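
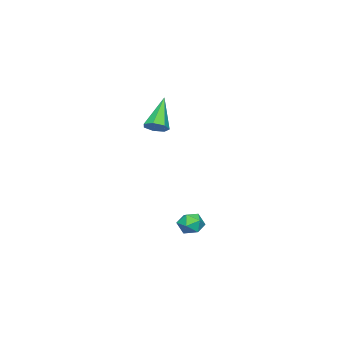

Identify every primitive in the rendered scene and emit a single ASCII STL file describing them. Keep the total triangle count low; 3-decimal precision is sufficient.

solid 
facet normal 0.637 0.149 -0.756
outer loop
vertex -0.046 -1.369 1.897
vertex -0.431 -0.98 1.649
vertex 0.01 -0.872 2.042
endloop
endfacet
facet normal 0.557 -0.290 0.778
outer loop
vertex -0.046 -1.369 1.897
vertex 0.01 -0.872 2.042
vertex -1.629 -1.26 3.071
endloop
endfacet
facet normal 0.637 0.149 -0.756
outer loop
vertex 0.01 -0.872 2.042
vertex -0.431 -0.98 1.649
vertex -0.266 -0.457 1.891
endloop
endfacet
facet normal 0.362 0.522 0.773
outer loop
vertex 0.01 -0.872 2.042
vertex -0.266 -0.457 1.891
vertex -1.629 -1.26 3.071
endloop
endfacet
facet normal 0.637 0.149 -0.756
outer loop
vertex -0.266 -0.457 1.891
vertex -0.431 -0.98 1.649
vertex -0.666 -0.436 1.558
endloop
endfacet
facet normal -0.238 0.909 0.343
outer loop
vertex -0.266 -0.457 1.891
vertex -0.666 -0.436 1.558
vertex -1.629 -1.26 3.071
endloop
endfacet
facet normal 0.637 0.148 -0.757
outer loop
vertex -0.666 -0.436 1.558
vertex -0.431 -0.98 1.649
vertex -0.889 -0.826 1.294
endloop
endfacet
facet normal -0.792 0.580 -0.188
outer loop
vertex -0.666 -0.436 1.558
vertex -0.889 -0.826 1.294
vertex -1.629 -1.26 3.071
endloop
endfacet
facet normal 0.637 0.149 -0.757
outer loop
vertex -0.889 -0.826 1.294
vertex -0.431 -0.98 1.649
vertex -0.767 -1.332 1.297
endloop
endfacet
facet normal -0.882 -0.215 -0.420
outer loop
vertex -0.889 -0.826 1.294
vertex -0.767 -1.332 1.297
vertex -1.629 -1.26 3.071
endloop
endfacet
facet normal 0.637 0.148 -0.756
outer loop
vertex -0.767 -1.332 1.297
vertex -0.431 -0.98 1.649
vertex -0.392 -1.573 1.566
endloop
endfacet
facet normal -0.439 -0.881 -0.177
outer loop
vertex -0.767 -1.332 1.297
vertex -0.392 -1.573 1.566
vertex -1.629 -1.26 3.071
endloop
endfacet
facet normal 0.637 0.148 -0.757
outer loop
vertex -0.392 -1.573 1.566
vertex -0.431 -0.98 1.649
vertex -0.046 -1.369 1.897
endloop
endfacet
facet normal 0.200 -0.914 0.354
outer loop
vertex -0.392 -1.573 1.566
vertex -0.046 -1.369 1.897
vertex -1.629 -1.26 3.071
endloop
endfacet
facet normal -0.661 -0.747 -0.074
outer loop
vertex -0.671 0.868 -3.745
vertex -0.19 0.467 -3.991
vertex -0.297 0.496 -3.327
endloop
endfacet
facet normal -0.829 -0.311 0.465
outer loop
vertex -0.671 0.868 -3.745
vertex -0.297 0.496 -3.327
vertex -0.447 1.133 -3.168
endloop
endfacet
facet normal -0.917 0.345 0.198
outer loop
vertex -0.671 0.868 -3.745
vertex -0.447 1.133 -3.168
vertex -0.432 1.497 -3.734
endloop
endfacet
facet normal -0.803 0.314 -0.506
outer loop
vertex -0.671 0.868 -3.745
vertex -0.432 1.497 -3.734
vertex -0.273 1.085 -4.242
endloop
endfacet
facet normal -0.645 -0.360 -0.674
outer loop
vertex -0.671 0.868 -3.745
vertex -0.273 1.085 -4.242
vertex -0.19 0.467 -3.991
endloop
endfacet
facet normal -0.275 -0.293 0.916
outer loop
vertex -0.447 1.133 -3.168
vertex -0.297 0.496 -3.327
vertex 0.173 0.895 -3.058
endloop
endfacet
facet normal -0.004 -0.999 0.043
outer loop
vertex -0.297 0.496 -3.327
vertex -0.19 0.467 -3.991
vertex 0.332 0.483 -3.566
endloop
endfacet
facet normal 0.021 -0.374 -0.927
outer loop
vertex -0.19 0.467 -3.991
vertex -0.273 1.085 -4.242
vertex 0.347 0.847 -4.132
endloop
endfacet
facet normal -0.234 0.718 -0.656
outer loop
vertex -0.273 1.085 -4.242
vertex -0.432 1.497 -3.734
vertex 0.197 1.484 -3.973
endloop
endfacet
facet normal -0.417 0.769 0.484
outer loop
vertex -0.432 1.497 -3.734
vertex -0.447 1.133 -3.168
vertex 0.09 1.513 -3.309
endloop
endfacet
facet normal 0.803 -0.314 0.506
outer loop
vertex 0.571 1.112 -3.555
vertex 0.173 0.895 -3.058
vertex 0.332 0.483 -3.566
endloop
endfacet
facet normal 0.917 -0.345 -0.198
outer loop
vertex 0.571 1.112 -3.555
vertex 0.332 0.483 -3.566
vertex 0.347 0.847 -4.132
endloop
endfacet
facet normal 0.829 0.311 -0.465
outer loop
vertex 0.571 1.112 -3.555
vertex 0.347 0.847 -4.132
vertex 0.197 1.484 -3.973
endloop
endfacet
facet normal 0.661 0.747 0.074
outer loop
vertex 0.571 1.112 -3.555
vertex 0.197 1.484 -3.973
vertex 0.09 1.513 -3.309
endloop
endfacet
facet normal 0.645 0.360 0.674
outer loop
vertex 0.571 1.112 -3.555
vertex 0.09 1.513 -3.309
vertex 0.173 0.895 -3.058
endloop
endfacet
facet normal 0.234 -0.718 0.656
outer loop
vertex 0.332 0.483 -3.566
vertex 0.173 0.895 -3.058
vertex -0.297 0.496 -3.327
endloop
endfacet
facet normal 0.417 -0.769 -0.484
outer loop
vertex 0.347 0.847 -4.132
vertex 0.332 0.483 -3.566
vertex -0.19 0.467 -3.991
endloop
endfacet
facet normal 0.275 0.293 -0.916
outer loop
vertex 0.197 1.484 -3.973
vertex 0.347 0.847 -4.132
vertex -0.273 1.085 -4.242
endloop
endfacet
facet normal 0.004 0.999 -0.043
outer loop
vertex 0.09 1.513 -3.309
vertex 0.197 1.484 -3.973
vertex -0.432 1.497 -3.734
endloop
endfacet
facet normal -0.021 0.374 0.927
outer loop
vertex 0.173 0.895 -3.058
vertex 0.09 1.513 -3.309
vertex -0.447 1.133 -3.168
endloop
endfacet

endsolid


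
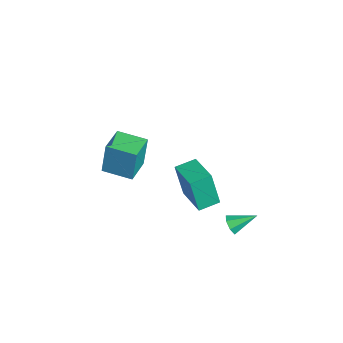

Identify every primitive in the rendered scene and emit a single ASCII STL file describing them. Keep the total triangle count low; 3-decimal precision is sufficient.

solid 
facet normal -0.147 -0.875 -0.462
outer loop
vertex 3.803 2.809 -4.085
vertex 3.214 2.764 -3.813
vertex 3.379 3.036 -4.38
endloop
endfacet
facet normal 0.654 0.559 -0.510
outer loop
vertex 3.803 2.809 -4.085
vertex 3.379 3.036 -4.38
vertex 3.446 4.136 -3.087
endloop
endfacet
facet normal -0.148 -0.874 -0.462
outer loop
vertex 3.379 3.036 -4.38
vertex 3.214 2.764 -3.813
vertex 2.831 3.059 -4.248
endloop
endfacet
facet normal -0.122 0.759 -0.639
outer loop
vertex 3.379 3.036 -4.38
vertex 2.831 3.059 -4.248
vertex 3.446 4.136 -3.087
endloop
endfacet
facet normal -0.147 -0.874 -0.463
outer loop
vertex 2.831 3.059 -4.248
vertex 3.214 2.764 -3.813
vertex 2.572 2.859 -3.788
endloop
endfacet
facet normal -0.769 0.617 -0.165
outer loop
vertex 2.831 3.059 -4.248
vertex 2.572 2.859 -3.788
vertex 3.446 4.136 -3.087
endloop
endfacet
facet normal -0.147 -0.874 -0.463
outer loop
vertex 2.572 2.859 -3.788
vertex 3.214 2.764 -3.813
vertex 2.796 2.588 -3.348
endloop
endfacet
facet normal -0.797 0.241 0.554
outer loop
vertex 2.572 2.859 -3.788
vertex 2.796 2.588 -3.348
vertex 3.446 4.136 -3.087
endloop
endfacet
facet normal -0.148 -0.874 -0.464
outer loop
vertex 2.796 2.588 -3.348
vertex 3.214 2.764 -3.813
vertex 3.335 2.449 -3.258
endloop
endfacet
facet normal -0.186 -0.087 0.979
outer loop
vertex 2.796 2.588 -3.348
vertex 3.335 2.449 -3.258
vertex 3.446 4.136 -3.087
endloop
endfacet
facet normal -0.148 -0.874 -0.464
outer loop
vertex 3.335 2.449 -3.258
vertex 3.214 2.764 -3.813
vertex 3.783 2.547 -3.586
endloop
endfacet
facet normal 0.603 -0.120 0.788
outer loop
vertex 3.335 2.449 -3.258
vertex 3.783 2.547 -3.586
vertex 3.446 4.136 -3.087
endloop
endfacet
facet normal -0.148 -0.873 -0.464
outer loop
vertex 3.783 2.547 -3.586
vertex 3.214 2.764 -3.813
vertex 3.803 2.809 -4.085
endloop
endfacet
facet normal 0.978 0.167 0.127
outer loop
vertex 3.783 2.547 -3.586
vertex 3.803 2.809 -4.085
vertex 3.446 4.136 -3.087
endloop
endfacet
facet normal -0.560 -0.823 0.099
outer loop
vertex -3.428 -2.61 -1.843
vertex -4.886 -1.634 -1.983
vertex -3.405 -2.879 -3.955
endloop
endfacet
facet normal 0.828 -0.555 0.080
outer loop
vertex -2.374 -1.366 -4.137
vertex -3.428 -2.61 -1.843
vertex -3.405 -2.879 -3.955
endloop
endfacet
facet normal -0.560 -0.823 0.099
outer loop
vertex -3.405 -2.879 -3.955
vertex -4.886 -1.634 -1.983
vertex -4.863 -1.903 -4.095
endloop
endfacet
facet normal 0.011 -0.127 -0.992
outer loop
vertex -4.863 -1.903 -4.095
vertex -2.374 -1.366 -4.137
vertex -3.405 -2.879 -3.955
endloop
endfacet
facet normal -0.011 0.127 0.992
outer loop
vertex -3.428 -2.61 -1.843
vertex -3.855 -0.121 -2.165
vertex -4.886 -1.634 -1.983
endloop
endfacet
facet normal 0.828 -0.555 0.080
outer loop
vertex -2.397 -1.097 -2.025
vertex -3.428 -2.61 -1.843
vertex -2.374 -1.366 -4.137
endloop
endfacet
facet normal -0.011 0.127 0.992
outer loop
vertex -2.397 -1.097 -2.025
vertex -3.855 -0.121 -2.165
vertex -3.428 -2.61 -1.843
endloop
endfacet
facet normal -0.828 0.555 -0.080
outer loop
vertex -4.886 -1.634 -1.983
vertex -3.855 -0.121 -2.165
vertex -4.863 -1.903 -4.095
endloop
endfacet
facet normal 0.011 -0.127 -0.992
outer loop
vertex -3.832 -0.39 -4.277
vertex -2.374 -1.366 -4.137
vertex -4.863 -1.903 -4.095
endloop
endfacet
facet normal -0.828 0.555 -0.080
outer loop
vertex -4.863 -1.903 -4.095
vertex -3.855 -0.121 -2.165
vertex -3.832 -0.39 -4.277
endloop
endfacet
facet normal 0.560 0.823 -0.099
outer loop
vertex -3.832 -0.39 -4.277
vertex -2.397 -1.097 -2.025
vertex -2.374 -1.366 -4.137
endloop
endfacet
facet normal 0.560 0.823 -0.099
outer loop
vertex -3.855 -0.121 -2.165
vertex -2.397 -1.097 -2.025
vertex -3.832 -0.39 -4.277
endloop
endfacet
facet normal -0.973 -0.165 -0.161
outer loop
vertex 1.955 -0.02 0.744
vertex 1.718 1.181 0.943
vertex 2.236 0.385 -1.369
endloop
endfacet
facet normal 0.191 -0.968 -0.160
outer loop
vertex 4.202 0.719 -1.043
vertex 1.955 -0.02 0.744
vertex 2.236 0.385 -1.369
endloop
endfacet
facet normal -0.973 -0.164 -0.161
outer loop
vertex 2.236 0.385 -1.369
vertex 1.718 1.181 0.943
vertex 2.0 1.586 -1.17
endloop
endfacet
facet normal 0.130 0.187 -0.974
outer loop
vertex 2.0 1.586 -1.17
vertex 4.202 0.719 -1.043
vertex 2.236 0.385 -1.369
endloop
endfacet
facet normal -0.130 -0.187 0.974
outer loop
vertex 1.955 -0.02 0.744
vertex 3.684 1.515 1.269
vertex 1.718 1.181 0.943
endloop
endfacet
facet normal 0.191 -0.968 -0.160
outer loop
vertex 3.92 0.314 1.07
vertex 1.955 -0.02 0.744
vertex 4.202 0.719 -1.043
endloop
endfacet
facet normal -0.130 -0.187 0.974
outer loop
vertex 3.92 0.314 1.07
vertex 3.684 1.515 1.269
vertex 1.955 -0.02 0.744
endloop
endfacet
facet normal -0.191 0.968 0.160
outer loop
vertex 1.718 1.181 0.943
vertex 3.684 1.515 1.269
vertex 2.0 1.586 -1.17
endloop
endfacet
facet normal 0.130 0.187 -0.974
outer loop
vertex 3.965 1.92 -0.844
vertex 4.202 0.719 -1.043
vertex 2.0 1.586 -1.17
endloop
endfacet
facet normal -0.191 0.968 0.160
outer loop
vertex 2.0 1.586 -1.17
vertex 3.684 1.515 1.269
vertex 3.965 1.92 -0.844
endloop
endfacet
facet normal 0.973 0.165 0.162
outer loop
vertex 3.965 1.92 -0.844
vertex 3.92 0.314 1.07
vertex 4.202 0.719 -1.043
endloop
endfacet
facet normal 0.973 0.165 0.161
outer loop
vertex 3.684 1.515 1.269
vertex 3.92 0.314 1.07
vertex 3.965 1.92 -0.844
endloop
endfacet

endsolid


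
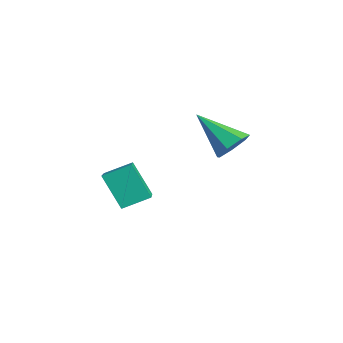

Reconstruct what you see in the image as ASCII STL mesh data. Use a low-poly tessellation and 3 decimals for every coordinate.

solid 
facet normal 0.626 0.466 -0.625
outer loop
vertex 2.235 3.423 3.085
vertex 1.713 3.324 2.488
vertex 1.772 3.934 3.002
endloop
endfacet
facet normal 0.167 0.304 0.938
outer loop
vertex 2.235 3.423 3.085
vertex 1.772 3.934 3.002
vertex 0.467 2.396 3.732
endloop
endfacet
facet normal 0.625 0.467 -0.625
outer loop
vertex 1.772 3.934 3.002
vertex 1.713 3.324 2.488
vertex 1.264 3.985 2.532
endloop
endfacet
facet normal -0.467 0.670 0.577
outer loop
vertex 1.772 3.934 3.002
vertex 1.264 3.985 2.532
vertex 0.467 2.396 3.732
endloop
endfacet
facet normal 0.626 0.467 -0.625
outer loop
vertex 1.264 3.985 2.532
vertex 1.713 3.324 2.488
vertex 1.094 3.538 2.028
endloop
endfacet
facet normal -0.909 0.412 -0.059
outer loop
vertex 1.264 3.985 2.532
vertex 1.094 3.538 2.028
vertex 0.467 2.396 3.732
endloop
endfacet
facet normal 0.626 0.465 -0.626
outer loop
vertex 1.094 3.538 2.028
vertex 1.713 3.324 2.488
vertex 1.389 2.93 1.871
endloop
endfacet
facet normal -0.828 -0.275 -0.489
outer loop
vertex 1.094 3.538 2.028
vertex 1.389 2.93 1.871
vertex 0.467 2.396 3.732
endloop
endfacet
facet normal 0.625 0.466 -0.626
outer loop
vertex 1.389 2.93 1.871
vertex 1.713 3.324 2.488
vertex 1.928 2.619 2.178
endloop
endfacet
facet normal -0.282 -0.876 -0.391
outer loop
vertex 1.389 2.93 1.871
vertex 1.928 2.619 2.178
vertex 0.467 2.396 3.732
endloop
endfacet
facet normal 0.626 0.466 -0.626
outer loop
vertex 1.928 2.619 2.178
vertex 1.713 3.324 2.488
vertex 2.305 2.838 2.718
endloop
endfacet
facet normal 0.314 -0.936 0.161
outer loop
vertex 1.928 2.619 2.178
vertex 2.305 2.838 2.718
vertex 0.467 2.396 3.732
endloop
endfacet
facet normal 0.626 0.467 -0.625
outer loop
vertex 2.305 2.838 2.718
vertex 1.713 3.324 2.488
vertex 2.235 3.423 3.085
endloop
endfacet
facet normal 0.514 -0.411 0.753
outer loop
vertex 2.305 2.838 2.718
vertex 2.235 3.423 3.085
vertex 0.467 2.396 3.732
endloop
endfacet
facet normal -0.483 -0.280 0.829
outer loop
vertex 2.719 -0.9 2.765
vertex 1.044 -0.248 2.009
vertex 2.528 -1.917 2.31
endloop
endfacet
facet normal 0.859 -0.335 0.387
outer loop
vertex 3.296 -1.472 0.991
vertex 2.719 -0.9 2.765
vertex 2.528 -1.917 2.31
endloop
endfacet
facet normal -0.483 -0.280 0.829
outer loop
vertex 2.528 -1.917 2.31
vertex 1.044 -0.248 2.009
vertex 0.853 -1.265 1.554
endloop
endfacet
facet normal -0.169 -0.900 -0.402
outer loop
vertex 0.853 -1.265 1.554
vertex 3.296 -1.472 0.991
vertex 2.528 -1.917 2.31
endloop
endfacet
facet normal 0.169 0.900 0.402
outer loop
vertex 2.719 -0.9 2.765
vertex 1.812 0.197 0.69
vertex 1.044 -0.248 2.009
endloop
endfacet
facet normal 0.859 -0.335 0.387
outer loop
vertex 3.487 -0.455 1.446
vertex 2.719 -0.9 2.765
vertex 3.296 -1.472 0.991
endloop
endfacet
facet normal 0.169 0.900 0.402
outer loop
vertex 3.487 -0.455 1.446
vertex 1.812 0.197 0.69
vertex 2.719 -0.9 2.765
endloop
endfacet
facet normal -0.859 0.335 -0.387
outer loop
vertex 1.044 -0.248 2.009
vertex 1.812 0.197 0.69
vertex 0.853 -1.265 1.554
endloop
endfacet
facet normal -0.169 -0.900 -0.402
outer loop
vertex 1.621 -0.82 0.235
vertex 3.296 -1.472 0.991
vertex 0.853 -1.265 1.554
endloop
endfacet
facet normal -0.859 0.335 -0.387
outer loop
vertex 0.853 -1.265 1.554
vertex 1.812 0.197 0.69
vertex 1.621 -0.82 0.235
endloop
endfacet
facet normal 0.483 0.280 -0.829
outer loop
vertex 1.621 -0.82 0.235
vertex 3.487 -0.455 1.446
vertex 3.296 -1.472 0.991
endloop
endfacet
facet normal 0.483 0.280 -0.829
outer loop
vertex 1.812 0.197 0.69
vertex 3.487 -0.455 1.446
vertex 1.621 -0.82 0.235
endloop
endfacet

endsolid


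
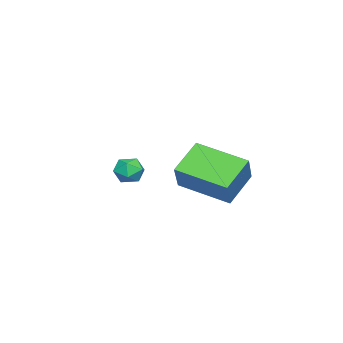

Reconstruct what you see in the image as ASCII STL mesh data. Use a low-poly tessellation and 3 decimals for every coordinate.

solid 
facet normal -0.639 -0.144 -0.755
outer loop
vertex 0.964 0.628 1.783
vertex 1.164 2.742 1.21
vertex 2.216 0.242 0.797
endloop
endfacet
facet normal -0.091 -0.961 0.260
outer loop
vertex 3.176 0.458 1.93
vertex 0.964 0.628 1.783
vertex 2.216 0.242 0.797
endloop
endfacet
facet normal -0.639 -0.144 -0.756
outer loop
vertex 2.216 0.242 0.797
vertex 1.164 2.742 1.21
vertex 2.417 2.356 0.224
endloop
endfacet
facet normal 0.763 -0.236 -0.602
outer loop
vertex 2.417 2.356 0.224
vertex 3.176 0.458 1.93
vertex 2.216 0.242 0.797
endloop
endfacet
facet normal -0.763 0.235 0.602
outer loop
vertex 0.964 0.628 1.783
vertex 2.124 2.958 2.343
vertex 1.164 2.742 1.21
endloop
endfacet
facet normal -0.091 -0.961 0.260
outer loop
vertex 1.923 0.844 2.916
vertex 0.964 0.628 1.783
vertex 3.176 0.458 1.93
endloop
endfacet
facet normal -0.763 0.236 0.601
outer loop
vertex 1.923 0.844 2.916
vertex 2.124 2.958 2.343
vertex 0.964 0.628 1.783
endloop
endfacet
facet normal 0.091 0.961 -0.260
outer loop
vertex 1.164 2.742 1.21
vertex 2.124 2.958 2.343
vertex 2.417 2.356 0.224
endloop
endfacet
facet normal 0.764 -0.235 -0.601
outer loop
vertex 3.376 2.572 1.357
vertex 3.176 0.458 1.93
vertex 2.417 2.356 0.224
endloop
endfacet
facet normal 0.091 0.961 -0.260
outer loop
vertex 2.417 2.356 0.224
vertex 2.124 2.958 2.343
vertex 3.376 2.572 1.357
endloop
endfacet
facet normal 0.639 0.144 0.756
outer loop
vertex 3.376 2.572 1.357
vertex 1.923 0.844 2.916
vertex 3.176 0.458 1.93
endloop
endfacet
facet normal 0.639 0.144 0.755
outer loop
vertex 2.124 2.958 2.343
vertex 1.923 0.844 2.916
vertex 3.376 2.572 1.357
endloop
endfacet
facet normal -0.163 0.958 -0.237
outer loop
vertex -0.044 -2.243 -0.113
vertex -0.606 -2.234 0.311
vertex 0.028 -2.063 0.565
endloop
endfacet
facet normal 0.532 0.803 -0.270
outer loop
vertex -0.044 -2.243 -0.113
vertex 0.028 -2.063 0.565
vertex 0.505 -2.482 0.258
endloop
endfacet
facet normal 0.617 0.271 -0.739
outer loop
vertex -0.044 -2.243 -0.113
vertex 0.505 -2.482 0.258
vertex 0.165 -2.912 -0.184
endloop
endfacet
facet normal -0.025 0.098 -0.995
outer loop
vertex -0.044 -2.243 -0.113
vertex 0.165 -2.912 -0.184
vertex -0.522 -2.759 -0.152
endloop
endfacet
facet normal -0.508 0.522 -0.685
outer loop
vertex -0.044 -2.243 -0.113
vertex -0.522 -2.759 -0.152
vertex -0.606 -2.234 0.311
endloop
endfacet
facet normal 0.736 0.566 0.371
outer loop
vertex 0.505 -2.482 0.258
vertex 0.028 -2.063 0.565
vertex 0.282 -2.621 0.912
endloop
endfacet
facet normal -0.391 0.816 0.426
outer loop
vertex 0.028 -2.063 0.565
vertex -0.606 -2.234 0.311
vertex -0.405 -2.468 0.944
endloop
endfacet
facet normal -0.948 0.112 -0.299
outer loop
vertex -0.606 -2.234 0.311
vertex -0.522 -2.759 -0.152
vertex -0.745 -2.898 0.502
endloop
endfacet
facet normal -0.165 -0.574 -0.802
outer loop
vertex -0.522 -2.759 -0.152
vertex 0.165 -2.912 -0.184
vertex -0.268 -3.317 0.195
endloop
endfacet
facet normal 0.874 -0.294 -0.386
outer loop
vertex 0.165 -2.912 -0.184
vertex 0.505 -2.482 0.258
vertex 0.366 -3.146 0.449
endloop
endfacet
facet normal 0.025 -0.098 0.995
outer loop
vertex -0.196 -3.137 0.873
vertex 0.282 -2.621 0.912
vertex -0.405 -2.468 0.944
endloop
endfacet
facet normal -0.617 -0.271 0.739
outer loop
vertex -0.196 -3.137 0.873
vertex -0.405 -2.468 0.944
vertex -0.745 -2.898 0.502
endloop
endfacet
facet normal -0.532 -0.803 0.270
outer loop
vertex -0.196 -3.137 0.873
vertex -0.745 -2.898 0.502
vertex -0.268 -3.317 0.195
endloop
endfacet
facet normal 0.163 -0.958 0.237
outer loop
vertex -0.196 -3.137 0.873
vertex -0.268 -3.317 0.195
vertex 0.366 -3.146 0.449
endloop
endfacet
facet normal 0.508 -0.522 0.685
outer loop
vertex -0.196 -3.137 0.873
vertex 0.366 -3.146 0.449
vertex 0.282 -2.621 0.912
endloop
endfacet
facet normal 0.165 0.574 0.802
outer loop
vertex -0.405 -2.468 0.944
vertex 0.282 -2.621 0.912
vertex 0.028 -2.063 0.565
endloop
endfacet
facet normal -0.874 0.294 0.386
outer loop
vertex -0.745 -2.898 0.502
vertex -0.405 -2.468 0.944
vertex -0.606 -2.234 0.311
endloop
endfacet
facet normal -0.736 -0.566 -0.371
outer loop
vertex -0.268 -3.317 0.195
vertex -0.745 -2.898 0.502
vertex -0.522 -2.759 -0.152
endloop
endfacet
facet normal 0.391 -0.816 -0.426
outer loop
vertex 0.366 -3.146 0.449
vertex -0.268 -3.317 0.195
vertex 0.165 -2.912 -0.184
endloop
endfacet
facet normal 0.948 -0.112 0.299
outer loop
vertex 0.282 -2.621 0.912
vertex 0.366 -3.146 0.449
vertex 0.505 -2.482 0.258
endloop
endfacet

endsolid


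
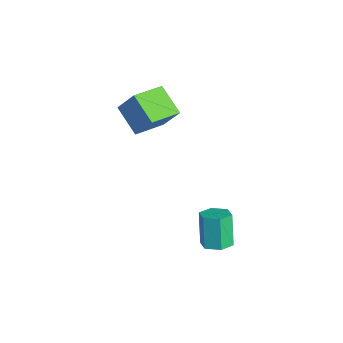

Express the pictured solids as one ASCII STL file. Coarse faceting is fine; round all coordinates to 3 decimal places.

solid 
facet normal -0.828 -0.205 0.522
outer loop
vertex -3.01 -1.935 3.206
vertex -3.747 -0.073 2.768
vertex -3.784 -2.591 1.72
endloop
endfacet
facet normal 0.360 -0.908 0.214
outer loop
vertex -2.153 -2.187 0.692
vertex -3.01 -1.935 3.206
vertex -3.784 -2.591 1.72
endloop
endfacet
facet normal -0.828 -0.205 0.522
outer loop
vertex -3.784 -2.591 1.72
vertex -3.747 -0.073 2.768
vertex -4.521 -0.729 1.282
endloop
endfacet
facet normal -0.430 -0.365 -0.826
outer loop
vertex -4.521 -0.729 1.282
vertex -2.153 -2.187 0.692
vertex -3.784 -2.591 1.72
endloop
endfacet
facet normal 0.430 0.365 0.826
outer loop
vertex -3.01 -1.935 3.206
vertex -2.116 0.331 1.74
vertex -3.747 -0.073 2.768
endloop
endfacet
facet normal 0.360 -0.908 0.214
outer loop
vertex -1.379 -1.531 2.178
vertex -3.01 -1.935 3.206
vertex -2.153 -2.187 0.692
endloop
endfacet
facet normal 0.430 0.365 0.826
outer loop
vertex -1.379 -1.531 2.178
vertex -2.116 0.331 1.74
vertex -3.01 -1.935 3.206
endloop
endfacet
facet normal -0.360 0.908 -0.214
outer loop
vertex -3.747 -0.073 2.768
vertex -2.116 0.331 1.74
vertex -4.521 -0.729 1.282
endloop
endfacet
facet normal -0.430 -0.365 -0.826
outer loop
vertex -2.89 -0.325 0.254
vertex -2.153 -2.187 0.692
vertex -4.521 -0.729 1.282
endloop
endfacet
facet normal -0.360 0.908 -0.214
outer loop
vertex -4.521 -0.729 1.282
vertex -2.116 0.331 1.74
vertex -2.89 -0.325 0.254
endloop
endfacet
facet normal 0.828 0.205 -0.522
outer loop
vertex -2.89 -0.325 0.254
vertex -1.379 -1.531 2.178
vertex -2.153 -2.187 0.692
endloop
endfacet
facet normal 0.828 0.205 -0.522
outer loop
vertex -2.116 0.331 1.74
vertex -1.379 -1.531 2.178
vertex -2.89 -0.325 0.254
endloop
endfacet
facet normal 0.376 -0.103 -0.921
outer loop
vertex 4.323 0.148 -4.119
vertex 3.497 0.236 -4.466
vertex 4.011 0.964 -4.338
endloop
endfacet
facet normal 0.860 0.410 0.304
outer loop
vertex 4.323 0.148 -4.119
vertex 4.011 0.964 -4.338
vertex 3.569 0.356 -2.268
endloop
endfacet
facet normal 0.860 0.410 0.304
outer loop
vertex 3.569 0.356 -2.268
vertex 4.011 0.964 -4.338
vertex 3.257 1.171 -2.486
endloop
endfacet
facet normal -0.375 0.103 0.921
outer loop
vertex 3.569 0.356 -2.268
vertex 3.257 1.171 -2.486
vertex 2.743 0.444 -2.614
endloop
endfacet
facet normal 0.375 -0.103 -0.921
outer loop
vertex 4.011 0.964 -4.338
vertex 3.497 0.236 -4.466
vertex 3.185 1.052 -4.684
endloop
endfacet
facet normal 0.130 0.990 -0.058
outer loop
vertex 4.011 0.964 -4.338
vertex 3.185 1.052 -4.684
vertex 3.257 1.171 -2.486
endloop
endfacet
facet normal 0.130 0.990 -0.058
outer loop
vertex 3.257 1.171 -2.486
vertex 3.185 1.052 -4.684
vertex 2.431 1.259 -2.833
endloop
endfacet
facet normal -0.376 0.104 0.921
outer loop
vertex 3.257 1.171 -2.486
vertex 2.431 1.259 -2.833
vertex 2.743 0.444 -2.614
endloop
endfacet
facet normal 0.375 -0.103 -0.921
outer loop
vertex 3.185 1.052 -4.684
vertex 3.497 0.236 -4.466
vertex 2.671 0.324 -4.812
endloop
endfacet
facet normal -0.730 0.579 -0.362
outer loop
vertex 3.185 1.052 -4.684
vertex 2.671 0.324 -4.812
vertex 2.431 1.259 -2.833
endloop
endfacet
facet normal -0.730 0.580 -0.362
outer loop
vertex 2.431 1.259 -2.833
vertex 2.671 0.324 -4.812
vertex 1.917 0.532 -2.961
endloop
endfacet
facet normal -0.376 0.104 0.921
outer loop
vertex 2.431 1.259 -2.833
vertex 1.917 0.532 -2.961
vertex 2.743 0.444 -2.614
endloop
endfacet
facet normal 0.375 -0.103 -0.921
outer loop
vertex 2.671 0.324 -4.812
vertex 3.497 0.236 -4.466
vertex 2.983 -0.491 -4.594
endloop
endfacet
facet normal -0.860 -0.410 -0.304
outer loop
vertex 2.671 0.324 -4.812
vertex 2.983 -0.491 -4.594
vertex 1.917 0.532 -2.961
endloop
endfacet
facet normal -0.860 -0.410 -0.304
outer loop
vertex 1.917 0.532 -2.961
vertex 2.983 -0.491 -4.594
vertex 2.229 -0.284 -2.742
endloop
endfacet
facet normal -0.376 0.103 0.921
outer loop
vertex 1.917 0.532 -2.961
vertex 2.229 -0.284 -2.742
vertex 2.743 0.444 -2.614
endloop
endfacet
facet normal 0.376 -0.104 -0.921
outer loop
vertex 2.983 -0.491 -4.594
vertex 3.497 0.236 -4.466
vertex 3.809 -0.579 -4.247
endloop
endfacet
facet normal -0.130 -0.990 0.058
outer loop
vertex 2.983 -0.491 -4.594
vertex 3.809 -0.579 -4.247
vertex 2.229 -0.284 -2.742
endloop
endfacet
facet normal -0.130 -0.990 0.058
outer loop
vertex 2.229 -0.284 -2.742
vertex 3.809 -0.579 -4.247
vertex 3.055 -0.372 -2.396
endloop
endfacet
facet normal -0.375 0.103 0.921
outer loop
vertex 2.229 -0.284 -2.742
vertex 3.055 -0.372 -2.396
vertex 2.743 0.444 -2.614
endloop
endfacet
facet normal 0.376 -0.104 -0.921
outer loop
vertex 3.809 -0.579 -4.247
vertex 3.497 0.236 -4.466
vertex 4.323 0.148 -4.119
endloop
endfacet
facet normal 0.730 -0.580 0.362
outer loop
vertex 3.809 -0.579 -4.247
vertex 4.323 0.148 -4.119
vertex 3.055 -0.372 -2.396
endloop
endfacet
facet normal 0.730 -0.579 0.363
outer loop
vertex 3.055 -0.372 -2.396
vertex 4.323 0.148 -4.119
vertex 3.569 0.356 -2.268
endloop
endfacet
facet normal -0.375 0.103 0.921
outer loop
vertex 3.055 -0.372 -2.396
vertex 3.569 0.356 -2.268
vertex 2.743 0.444 -2.614
endloop
endfacet

endsolid


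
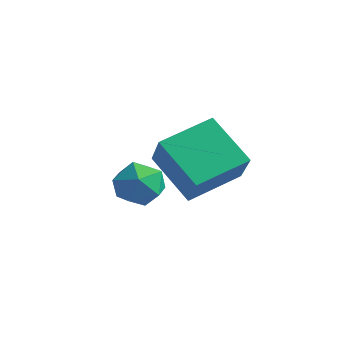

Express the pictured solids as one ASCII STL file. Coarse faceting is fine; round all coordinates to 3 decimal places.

solid 
facet normal 0.364 -0.032 0.931
outer loop
vertex -1.371 2.002 -2.983
vertex -2.221 1.511 -2.668
vertex -1.409 0.972 -3.004
endloop
endfacet
facet normal 0.891 -0.042 0.451
outer loop
vertex -1.371 2.002 -2.983
vertex -1.409 0.972 -3.004
vertex -0.987 1.488 -3.789
endloop
endfacet
facet normal 0.836 0.546 0.050
outer loop
vertex -1.371 2.002 -2.983
vertex -0.987 1.488 -3.789
vertex -1.538 2.346 -3.94
endloop
endfacet
facet normal 0.274 0.919 0.283
outer loop
vertex -1.371 2.002 -2.983
vertex -1.538 2.346 -3.94
vertex -2.3 2.36 -3.247
endloop
endfacet
facet normal -0.018 0.562 0.827
outer loop
vertex -1.371 2.002 -2.983
vertex -2.3 2.36 -3.247
vertex -2.221 1.511 -2.668
endloop
endfacet
facet normal 0.793 -0.608 0.027
outer loop
vertex -0.987 1.488 -3.789
vertex -1.409 0.972 -3.004
vertex -1.6 0.68 -3.973
endloop
endfacet
facet normal -0.060 -0.592 0.804
outer loop
vertex -1.409 0.972 -3.004
vertex -2.221 1.511 -2.668
vertex -2.362 0.694 -3.28
endloop
endfacet
facet normal -0.678 0.370 0.635
outer loop
vertex -2.221 1.511 -2.668
vertex -2.3 2.36 -3.247
vertex -2.913 1.552 -3.431
endloop
endfacet
facet normal -0.205 0.948 -0.245
outer loop
vertex -2.3 2.36 -3.247
vertex -1.538 2.346 -3.94
vertex -2.491 2.068 -4.216
endloop
endfacet
facet normal 0.705 0.343 -0.621
outer loop
vertex -1.538 2.346 -3.94
vertex -0.987 1.488 -3.789
vertex -1.679 1.529 -4.552
endloop
endfacet
facet normal -0.274 -0.919 -0.283
outer loop
vertex -2.529 1.038 -4.237
vertex -1.6 0.68 -3.973
vertex -2.362 0.694 -3.28
endloop
endfacet
facet normal -0.836 -0.546 -0.050
outer loop
vertex -2.529 1.038 -4.237
vertex -2.362 0.694 -3.28
vertex -2.913 1.552 -3.431
endloop
endfacet
facet normal -0.891 0.042 -0.451
outer loop
vertex -2.529 1.038 -4.237
vertex -2.913 1.552 -3.431
vertex -2.491 2.068 -4.216
endloop
endfacet
facet normal -0.364 0.032 -0.931
outer loop
vertex -2.529 1.038 -4.237
vertex -2.491 2.068 -4.216
vertex -1.679 1.529 -4.552
endloop
endfacet
facet normal 0.018 -0.562 -0.827
outer loop
vertex -2.529 1.038 -4.237
vertex -1.679 1.529 -4.552
vertex -1.6 0.68 -3.973
endloop
endfacet
facet normal 0.205 -0.948 0.245
outer loop
vertex -2.362 0.694 -3.28
vertex -1.6 0.68 -3.973
vertex -1.409 0.972 -3.004
endloop
endfacet
facet normal -0.705 -0.343 0.621
outer loop
vertex -2.913 1.552 -3.431
vertex -2.362 0.694 -3.28
vertex -2.221 1.511 -2.668
endloop
endfacet
facet normal -0.793 0.608 -0.027
outer loop
vertex -2.491 2.068 -4.216
vertex -2.913 1.552 -3.431
vertex -2.3 2.36 -3.247
endloop
endfacet
facet normal 0.060 0.592 -0.804
outer loop
vertex -1.679 1.529 -4.552
vertex -2.491 2.068 -4.216
vertex -1.538 2.346 -3.94
endloop
endfacet
facet normal 0.678 -0.370 -0.635
outer loop
vertex -1.6 0.68 -3.973
vertex -1.679 1.529 -4.552
vertex -0.987 1.488 -3.789
endloop
endfacet
facet normal -0.786 0.022 0.618
outer loop
vertex 0.3 0.182 -0.407
vertex 0.84 2.083 0.211
vertex -0.754 0.926 -1.775
endloop
endfacet
facet normal -0.261 -0.918 -0.298
outer loop
vertex 0.92 0.877 -3.091
vertex 0.3 0.182 -0.407
vertex -0.754 0.926 -1.775
endloop
endfacet
facet normal -0.786 0.022 0.618
outer loop
vertex -0.754 0.926 -1.775
vertex 0.84 2.083 0.211
vertex -0.214 2.826 -1.157
endloop
endfacet
facet normal -0.560 0.396 -0.728
outer loop
vertex -0.214 2.826 -1.157
vertex 0.92 0.877 -3.091
vertex -0.754 0.926 -1.775
endloop
endfacet
facet normal 0.560 -0.396 0.728
outer loop
vertex 0.3 0.182 -0.407
vertex 2.514 2.034 -1.105
vertex 0.84 2.083 0.211
endloop
endfacet
facet normal -0.261 -0.918 -0.298
outer loop
vertex 1.974 0.134 -1.723
vertex 0.3 0.182 -0.407
vertex 0.92 0.877 -3.091
endloop
endfacet
facet normal 0.560 -0.396 0.727
outer loop
vertex 1.974 0.134 -1.723
vertex 2.514 2.034 -1.105
vertex 0.3 0.182 -0.407
endloop
endfacet
facet normal 0.261 0.918 0.298
outer loop
vertex 0.84 2.083 0.211
vertex 2.514 2.034 -1.105
vertex -0.214 2.826 -1.157
endloop
endfacet
facet normal -0.561 0.396 -0.727
outer loop
vertex 1.46 2.778 -2.473
vertex 0.92 0.877 -3.091
vertex -0.214 2.826 -1.157
endloop
endfacet
facet normal 0.261 0.918 0.298
outer loop
vertex -0.214 2.826 -1.157
vertex 2.514 2.034 -1.105
vertex 1.46 2.778 -2.473
endloop
endfacet
facet normal 0.786 -0.022 -0.618
outer loop
vertex 1.46 2.778 -2.473
vertex 1.974 0.134 -1.723
vertex 0.92 0.877 -3.091
endloop
endfacet
facet normal 0.786 -0.022 -0.618
outer loop
vertex 2.514 2.034 -1.105
vertex 1.974 0.134 -1.723
vertex 1.46 2.778 -2.473
endloop
endfacet

endsolid


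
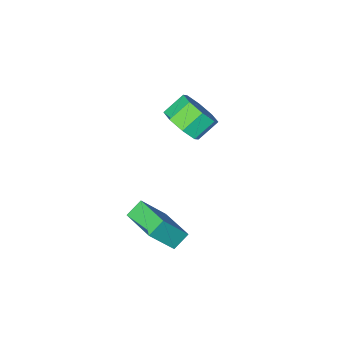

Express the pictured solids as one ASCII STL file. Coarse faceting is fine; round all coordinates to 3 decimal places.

solid 
facet normal -0.591 0.130 -0.796
outer loop
vertex 2.553 2.329 1.824
vertex 2.634 4.053 2.046
vertex 3.278 2.363 1.292
endloop
endfacet
facet normal -0.047 -0.991 -0.127
outer loop
vertex 4.346 2.127 2.734
vertex 2.553 2.329 1.824
vertex 3.278 2.363 1.292
endloop
endfacet
facet normal -0.590 0.131 -0.797
outer loop
vertex 3.278 2.363 1.292
vertex 2.634 4.053 2.046
vertex 3.36 4.087 1.514
endloop
endfacet
facet normal 0.806 0.038 -0.591
outer loop
vertex 3.36 4.087 1.514
vertex 4.346 2.127 2.734
vertex 3.278 2.363 1.292
endloop
endfacet
facet normal -0.806 -0.038 0.591
outer loop
vertex 2.553 2.329 1.824
vertex 3.702 3.817 3.488
vertex 2.634 4.053 2.046
endloop
endfacet
facet normal -0.047 -0.991 -0.127
outer loop
vertex 3.62 2.093 3.266
vertex 2.553 2.329 1.824
vertex 4.346 2.127 2.734
endloop
endfacet
facet normal -0.806 -0.038 0.590
outer loop
vertex 3.62 2.093 3.266
vertex 3.702 3.817 3.488
vertex 2.553 2.329 1.824
endloop
endfacet
facet normal 0.047 0.991 0.127
outer loop
vertex 2.634 4.053 2.046
vertex 3.702 3.817 3.488
vertex 3.36 4.087 1.514
endloop
endfacet
facet normal 0.806 0.038 -0.590
outer loop
vertex 4.427 3.851 2.956
vertex 4.346 2.127 2.734
vertex 3.36 4.087 1.514
endloop
endfacet
facet normal 0.047 0.991 0.127
outer loop
vertex 3.36 4.087 1.514
vertex 3.702 3.817 3.488
vertex 4.427 3.851 2.956
endloop
endfacet
facet normal 0.590 -0.130 0.797
outer loop
vertex 4.427 3.851 2.956
vertex 3.62 2.093 3.266
vertex 4.346 2.127 2.734
endloop
endfacet
facet normal 0.591 -0.131 0.796
outer loop
vertex 3.702 3.817 3.488
vertex 3.62 2.093 3.266
vertex 4.427 3.851 2.956
endloop
endfacet
facet normal 0.801 -0.054 -0.596
outer loop
vertex -0.371 -1.602 3.359
vertex -0.999 -1.634 2.518
vertex -0.537 -0.87 3.07
endloop
endfacet
facet normal 0.562 0.411 0.718
outer loop
vertex -0.371 -1.602 3.359
vertex -0.537 -0.87 3.07
vertex -1.373 -1.534 4.104
endloop
endfacet
facet normal 0.562 0.411 0.718
outer loop
vertex -1.373 -1.534 4.104
vertex -0.537 -0.87 3.07
vertex -1.538 -0.803 3.815
endloop
endfacet
facet normal -0.801 0.055 0.596
outer loop
vertex -1.373 -1.534 4.104
vertex -1.538 -0.803 3.815
vertex -2.001 -1.566 3.262
endloop
endfacet
facet normal 0.801 -0.054 -0.596
outer loop
vertex -0.537 -0.87 3.07
vertex -0.999 -1.634 2.518
vertex -0.973 -0.586 2.458
endloop
endfacet
facet normal 0.252 0.934 0.254
outer loop
vertex -0.537 -0.87 3.07
vertex -0.973 -0.586 2.458
vertex -1.538 -0.803 3.815
endloop
endfacet
facet normal 0.253 0.933 0.255
outer loop
vertex -1.538 -0.803 3.815
vertex -0.973 -0.586 2.458
vertex -1.974 -0.518 3.203
endloop
endfacet
facet normal -0.801 0.054 0.596
outer loop
vertex -1.538 -0.803 3.815
vertex -1.974 -0.518 3.203
vertex -2.001 -1.566 3.262
endloop
endfacet
facet normal 0.801 -0.054 -0.596
outer loop
vertex -0.973 -0.586 2.458
vertex -0.999 -1.634 2.518
vertex -1.424 -0.915 1.881
endloop
endfacet
facet normal -0.205 0.911 -0.359
outer loop
vertex -0.973 -0.586 2.458
vertex -1.424 -0.915 1.881
vertex -1.974 -0.518 3.203
endloop
endfacet
facet normal -0.206 0.910 -0.359
outer loop
vertex -1.974 -0.518 3.203
vertex -1.424 -0.915 1.881
vertex -2.426 -0.848 2.626
endloop
endfacet
facet normal -0.801 0.054 0.596
outer loop
vertex -1.974 -0.518 3.203
vertex -2.426 -0.848 2.626
vertex -2.001 -1.566 3.262
endloop
endfacet
facet normal 0.801 -0.054 -0.596
outer loop
vertex -1.424 -0.915 1.881
vertex -0.999 -1.634 2.518
vertex -1.627 -1.666 1.676
endloop
endfacet
facet normal -0.543 0.355 -0.762
outer loop
vertex -1.424 -0.915 1.881
vertex -1.627 -1.666 1.676
vertex -2.426 -0.848 2.626
endloop
endfacet
facet normal -0.542 0.355 -0.762
outer loop
vertex -2.426 -0.848 2.626
vertex -1.627 -1.666 1.676
vertex -2.629 -1.598 2.421
endloop
endfacet
facet normal -0.801 0.054 0.596
outer loop
vertex -2.426 -0.848 2.626
vertex -2.629 -1.598 2.421
vertex -2.001 -1.566 3.262
endloop
endfacet
facet normal 0.801 -0.055 -0.596
outer loop
vertex -1.627 -1.666 1.676
vertex -0.999 -1.634 2.518
vertex -1.462 -2.397 1.965
endloop
endfacet
facet normal -0.562 -0.411 -0.718
outer loop
vertex -1.627 -1.666 1.676
vertex -1.462 -2.397 1.965
vertex -2.629 -1.598 2.421
endloop
endfacet
facet normal -0.562 -0.411 -0.718
outer loop
vertex -2.629 -1.598 2.421
vertex -1.462 -2.397 1.965
vertex -2.463 -2.33 2.71
endloop
endfacet
facet normal -0.801 0.054 0.596
outer loop
vertex -2.629 -1.598 2.421
vertex -2.463 -2.33 2.71
vertex -2.001 -1.566 3.262
endloop
endfacet
facet normal 0.801 -0.054 -0.596
outer loop
vertex -1.462 -2.397 1.965
vertex -0.999 -1.634 2.518
vertex -1.026 -2.682 2.577
endloop
endfacet
facet normal -0.252 -0.933 -0.255
outer loop
vertex -1.462 -2.397 1.965
vertex -1.026 -2.682 2.577
vertex -2.463 -2.33 2.71
endloop
endfacet
facet normal -0.252 -0.934 -0.254
outer loop
vertex -2.463 -2.33 2.71
vertex -1.026 -2.682 2.577
vertex -2.027 -2.614 3.322
endloop
endfacet
facet normal -0.801 0.054 0.596
outer loop
vertex -2.463 -2.33 2.71
vertex -2.027 -2.614 3.322
vertex -2.001 -1.566 3.262
endloop
endfacet
facet normal 0.801 -0.054 -0.596
outer loop
vertex -1.026 -2.682 2.577
vertex -0.999 -1.634 2.518
vertex -0.574 -2.352 3.154
endloop
endfacet
facet normal 0.206 -0.910 0.359
outer loop
vertex -1.026 -2.682 2.577
vertex -0.574 -2.352 3.154
vertex -2.027 -2.614 3.322
endloop
endfacet
facet normal 0.206 -0.911 0.358
outer loop
vertex -2.027 -2.614 3.322
vertex -0.574 -2.352 3.154
vertex -1.576 -2.285 3.899
endloop
endfacet
facet normal -0.801 0.054 0.596
outer loop
vertex -2.027 -2.614 3.322
vertex -1.576 -2.285 3.899
vertex -2.001 -1.566 3.262
endloop
endfacet
facet normal 0.801 -0.054 -0.596
outer loop
vertex -0.574 -2.352 3.154
vertex -0.999 -1.634 2.518
vertex -0.371 -1.602 3.359
endloop
endfacet
facet normal 0.542 -0.355 0.761
outer loop
vertex -0.574 -2.352 3.154
vertex -0.371 -1.602 3.359
vertex -1.576 -2.285 3.899
endloop
endfacet
facet normal 0.542 -0.355 0.762
outer loop
vertex -1.576 -2.285 3.899
vertex -0.371 -1.602 3.359
vertex -1.373 -1.534 4.104
endloop
endfacet
facet normal -0.801 0.054 0.596
outer loop
vertex -1.576 -2.285 3.899
vertex -1.373 -1.534 4.104
vertex -2.001 -1.566 3.262
endloop
endfacet

endsolid


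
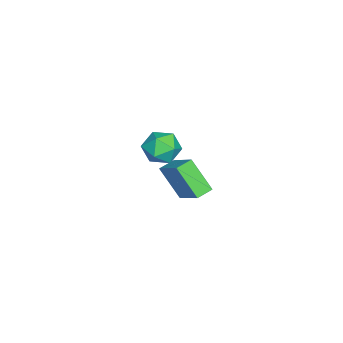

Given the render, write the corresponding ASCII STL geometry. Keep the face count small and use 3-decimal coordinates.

solid 
facet normal -0.605 -0.558 -0.568
outer loop
vertex -1.855 -3.806 -3.347
vertex -2.532 -3.258 -3.164
vertex -1.394 -2.716 -4.909
endloop
endfacet
facet normal 0.761 -0.616 -0.205
outer loop
vertex -0.208 -1.622 -3.796
vertex -1.855 -3.806 -3.347
vertex -1.394 -2.716 -4.909
endloop
endfacet
facet normal -0.605 -0.558 -0.568
outer loop
vertex -1.394 -2.716 -4.909
vertex -2.532 -3.258 -3.164
vertex -2.071 -2.168 -4.726
endloop
endfacet
facet normal 0.235 0.556 -0.797
outer loop
vertex -2.071 -2.168 -4.726
vertex -0.208 -1.622 -3.796
vertex -1.394 -2.716 -4.909
endloop
endfacet
facet normal -0.235 -0.556 0.797
outer loop
vertex -1.855 -3.806 -3.347
vertex -1.346 -2.164 -2.051
vertex -2.532 -3.258 -3.164
endloop
endfacet
facet normal 0.761 -0.616 -0.205
outer loop
vertex -0.669 -2.712 -2.234
vertex -1.855 -3.806 -3.347
vertex -0.208 -1.622 -3.796
endloop
endfacet
facet normal -0.235 -0.556 0.797
outer loop
vertex -0.669 -2.712 -2.234
vertex -1.346 -2.164 -2.051
vertex -1.855 -3.806 -3.347
endloop
endfacet
facet normal -0.761 0.616 0.205
outer loop
vertex -2.532 -3.258 -3.164
vertex -1.346 -2.164 -2.051
vertex -2.071 -2.168 -4.726
endloop
endfacet
facet normal 0.235 0.556 -0.797
outer loop
vertex -0.885 -1.074 -3.613
vertex -0.208 -1.622 -3.796
vertex -2.071 -2.168 -4.726
endloop
endfacet
facet normal -0.761 0.616 0.205
outer loop
vertex -2.071 -2.168 -4.726
vertex -1.346 -2.164 -2.051
vertex -0.885 -1.074 -3.613
endloop
endfacet
facet normal 0.605 0.558 0.568
outer loop
vertex -0.885 -1.074 -3.613
vertex -0.669 -2.712 -2.234
vertex -0.208 -1.622 -3.796
endloop
endfacet
facet normal 0.605 0.558 0.568
outer loop
vertex -1.346 -2.164 -2.051
vertex -0.669 -2.712 -2.234
vertex -0.885 -1.074 -3.613
endloop
endfacet
facet normal -0.237 -0.100 0.966
outer loop
vertex 2.415 -2.133 2.459
vertex 2.309 -3.075 2.336
vertex 3.162 -2.718 2.582
endloop
endfacet
facet normal 0.209 0.449 0.869
outer loop
vertex 2.415 -2.133 2.459
vertex 3.162 -2.718 2.582
vertex 3.277 -1.886 2.124
endloop
endfacet
facet normal -0.098 0.905 0.414
outer loop
vertex 2.415 -2.133 2.459
vertex 3.277 -1.886 2.124
vertex 2.495 -1.729 1.596
endloop
endfacet
facet normal -0.734 0.638 0.231
outer loop
vertex 2.415 -2.133 2.459
vertex 2.495 -1.729 1.596
vertex 1.897 -2.464 1.727
endloop
endfacet
facet normal -0.820 0.018 0.572
outer loop
vertex 2.415 -2.133 2.459
vertex 1.897 -2.464 1.727
vertex 2.309 -3.075 2.336
endloop
endfacet
facet normal 0.803 0.198 0.561
outer loop
vertex 3.277 -1.886 2.124
vertex 3.162 -2.718 2.582
vertex 3.703 -2.676 1.793
endloop
endfacet
facet normal 0.081 -0.690 0.719
outer loop
vertex 3.162 -2.718 2.582
vertex 2.309 -3.075 2.336
vertex 3.105 -3.411 1.924
endloop
endfacet
facet normal -0.862 -0.500 0.082
outer loop
vertex 2.309 -3.075 2.336
vertex 1.897 -2.464 1.727
vertex 2.323 -3.254 1.396
endloop
endfacet
facet normal -0.724 0.505 -0.470
outer loop
vertex 1.897 -2.464 1.727
vertex 2.495 -1.729 1.596
vertex 2.438 -2.422 0.938
endloop
endfacet
facet normal 0.305 0.936 -0.174
outer loop
vertex 2.495 -1.729 1.596
vertex 3.277 -1.886 2.124
vertex 3.291 -2.065 1.184
endloop
endfacet
facet normal 0.734 -0.638 -0.231
outer loop
vertex 3.185 -3.007 1.061
vertex 3.703 -2.676 1.793
vertex 3.105 -3.411 1.924
endloop
endfacet
facet normal 0.098 -0.905 -0.414
outer loop
vertex 3.185 -3.007 1.061
vertex 3.105 -3.411 1.924
vertex 2.323 -3.254 1.396
endloop
endfacet
facet normal -0.209 -0.449 -0.869
outer loop
vertex 3.185 -3.007 1.061
vertex 2.323 -3.254 1.396
vertex 2.438 -2.422 0.938
endloop
endfacet
facet normal 0.237 0.100 -0.966
outer loop
vertex 3.185 -3.007 1.061
vertex 2.438 -2.422 0.938
vertex 3.291 -2.065 1.184
endloop
endfacet
facet normal 0.820 -0.018 -0.572
outer loop
vertex 3.185 -3.007 1.061
vertex 3.291 -2.065 1.184
vertex 3.703 -2.676 1.793
endloop
endfacet
facet normal 0.724 -0.505 0.470
outer loop
vertex 3.105 -3.411 1.924
vertex 3.703 -2.676 1.793
vertex 3.162 -2.718 2.582
endloop
endfacet
facet normal -0.305 -0.936 0.174
outer loop
vertex 2.323 -3.254 1.396
vertex 3.105 -3.411 1.924
vertex 2.309 -3.075 2.336
endloop
endfacet
facet normal -0.803 -0.198 -0.561
outer loop
vertex 2.438 -2.422 0.938
vertex 2.323 -3.254 1.396
vertex 1.897 -2.464 1.727
endloop
endfacet
facet normal -0.081 0.690 -0.719
outer loop
vertex 3.291 -2.065 1.184
vertex 2.438 -2.422 0.938
vertex 2.495 -1.729 1.596
endloop
endfacet
facet normal 0.862 0.500 -0.082
outer loop
vertex 3.703 -2.676 1.793
vertex 3.291 -2.065 1.184
vertex 3.277 -1.886 2.124
endloop
endfacet

endsolid


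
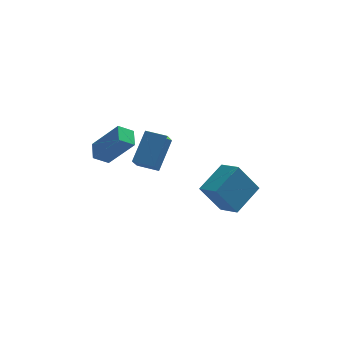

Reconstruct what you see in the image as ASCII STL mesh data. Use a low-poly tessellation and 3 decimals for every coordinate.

solid 
facet normal -0.539 -0.109 0.835
outer loop
vertex 1.691 -0.444 -2.88
vertex 2.83 0.828 -1.979
vertex 0.945 0.479 -3.24
endloop
endfacet
facet normal -0.590 -0.659 -0.467
outer loop
vertex 1.99 0.692 -4.861
vertex 1.691 -0.444 -2.88
vertex 0.945 0.479 -3.24
endloop
endfacet
facet normal -0.539 -0.109 0.835
outer loop
vertex 0.945 0.479 -3.24
vertex 2.83 0.828 -1.979
vertex 2.084 1.751 -2.339
endloop
endfacet
facet normal -0.602 0.744 -0.290
outer loop
vertex 2.084 1.751 -2.339
vertex 1.99 0.692 -4.861
vertex 0.945 0.479 -3.24
endloop
endfacet
facet normal 0.602 -0.744 0.290
outer loop
vertex 1.691 -0.444 -2.88
vertex 3.875 1.041 -3.6
vertex 2.83 0.828 -1.979
endloop
endfacet
facet normal -0.590 -0.659 -0.467
outer loop
vertex 2.736 -0.231 -4.501
vertex 1.691 -0.444 -2.88
vertex 1.99 0.692 -4.861
endloop
endfacet
facet normal 0.602 -0.744 0.290
outer loop
vertex 2.736 -0.231 -4.501
vertex 3.875 1.041 -3.6
vertex 1.691 -0.444 -2.88
endloop
endfacet
facet normal 0.590 0.659 0.467
outer loop
vertex 2.83 0.828 -1.979
vertex 3.875 1.041 -3.6
vertex 2.084 1.751 -2.339
endloop
endfacet
facet normal -0.602 0.744 -0.290
outer loop
vertex 3.129 1.964 -3.96
vertex 1.99 0.692 -4.861
vertex 2.084 1.751 -2.339
endloop
endfacet
facet normal 0.590 0.659 0.467
outer loop
vertex 2.084 1.751 -2.339
vertex 3.875 1.041 -3.6
vertex 3.129 1.964 -3.96
endloop
endfacet
facet normal 0.539 0.109 -0.835
outer loop
vertex 3.129 1.964 -3.96
vertex 2.736 -0.231 -4.501
vertex 1.99 0.692 -4.861
endloop
endfacet
facet normal 0.539 0.109 -0.835
outer loop
vertex 3.875 1.041 -3.6
vertex 2.736 -0.231 -4.501
vertex 3.129 1.964 -3.96
endloop
endfacet
facet normal -0.924 0.357 0.137
outer loop
vertex -1.612 0.565 0.77
vertex -1.376 1.495 -0.062
vertex -2.258 -0.554 -0.664
endloop
endfacet
facet normal -0.186 -0.732 0.655
outer loop
vertex -1.224 -0.955 -0.818
vertex -1.612 0.565 0.77
vertex -2.258 -0.554 -0.664
endloop
endfacet
facet normal -0.924 0.357 0.138
outer loop
vertex -2.258 -0.554 -0.664
vertex -1.376 1.495 -0.062
vertex -2.023 0.375 -1.496
endloop
endfacet
facet normal -0.335 -0.580 -0.742
outer loop
vertex -2.023 0.375 -1.496
vertex -1.224 -0.955 -0.818
vertex -2.258 -0.554 -0.664
endloop
endfacet
facet normal 0.335 0.579 0.743
outer loop
vertex -1.612 0.565 0.77
vertex -0.342 1.094 -0.216
vertex -1.376 1.495 -0.062
endloop
endfacet
facet normal -0.185 -0.732 0.655
outer loop
vertex -0.577 0.165 0.616
vertex -1.612 0.565 0.77
vertex -1.224 -0.955 -0.818
endloop
endfacet
facet normal 0.335 0.580 0.742
outer loop
vertex -0.577 0.165 0.616
vertex -0.342 1.094 -0.216
vertex -1.612 0.565 0.77
endloop
endfacet
facet normal 0.186 0.732 -0.656
outer loop
vertex -1.376 1.495 -0.062
vertex -0.342 1.094 -0.216
vertex -2.023 0.375 -1.496
endloop
endfacet
facet normal -0.335 -0.580 -0.743
outer loop
vertex -0.988 -0.025 -1.65
vertex -1.224 -0.955 -0.818
vertex -2.023 0.375 -1.496
endloop
endfacet
facet normal 0.186 0.732 -0.655
outer loop
vertex -2.023 0.375 -1.496
vertex -0.342 1.094 -0.216
vertex -0.988 -0.025 -1.65
endloop
endfacet
facet normal 0.924 -0.357 -0.138
outer loop
vertex -0.988 -0.025 -1.65
vertex -0.577 0.165 0.616
vertex -1.224 -0.955 -0.818
endloop
endfacet
facet normal 0.924 -0.357 -0.138
outer loop
vertex -0.342 1.094 -0.216
vertex -0.577 0.165 0.616
vertex -0.988 -0.025 -1.65
endloop
endfacet
facet normal -0.595 0.293 -0.748
outer loop
vertex -4.16 2.848 -1.399
vertex -3.405 3.09 -1.905
vertex -4.123 1.872 -1.81
endloop
endfacet
facet normal -0.803 -0.257 0.538
outer loop
vertex -2.855 1.25 -0.215
vertex -4.16 2.848 -1.399
vertex -4.123 1.872 -1.81
endloop
endfacet
facet normal -0.594 0.292 -0.749
outer loop
vertex -4.123 1.872 -1.81
vertex -3.405 3.09 -1.905
vertex -3.368 2.113 -2.315
endloop
endfacet
facet normal 0.035 -0.921 -0.387
outer loop
vertex -3.368 2.113 -2.315
vertex -2.855 1.25 -0.215
vertex -4.123 1.872 -1.81
endloop
endfacet
facet normal -0.036 0.921 0.388
outer loop
vertex -4.16 2.848 -1.399
vertex -2.137 2.468 -0.31
vertex -3.405 3.09 -1.905
endloop
endfacet
facet normal -0.803 -0.256 0.539
outer loop
vertex -2.892 2.227 0.195
vertex -4.16 2.848 -1.399
vertex -2.855 1.25 -0.215
endloop
endfacet
facet normal -0.035 0.921 0.387
outer loop
vertex -2.892 2.227 0.195
vertex -2.137 2.468 -0.31
vertex -4.16 2.848 -1.399
endloop
endfacet
facet normal 0.803 0.256 -0.538
outer loop
vertex -3.405 3.09 -1.905
vertex -2.137 2.468 -0.31
vertex -3.368 2.113 -2.315
endloop
endfacet
facet normal 0.036 -0.921 -0.387
outer loop
vertex -2.1 1.492 -0.721
vertex -2.855 1.25 -0.215
vertex -3.368 2.113 -2.315
endloop
endfacet
facet normal 0.803 0.257 -0.538
outer loop
vertex -3.368 2.113 -2.315
vertex -2.137 2.468 -0.31
vertex -2.1 1.492 -0.721
endloop
endfacet
facet normal 0.595 -0.292 0.749
outer loop
vertex -2.1 1.492 -0.721
vertex -2.892 2.227 0.195
vertex -2.855 1.25 -0.215
endloop
endfacet
facet normal 0.594 -0.293 0.749
outer loop
vertex -2.137 2.468 -0.31
vertex -2.892 2.227 0.195
vertex -2.1 1.492 -0.721
endloop
endfacet

endsolid


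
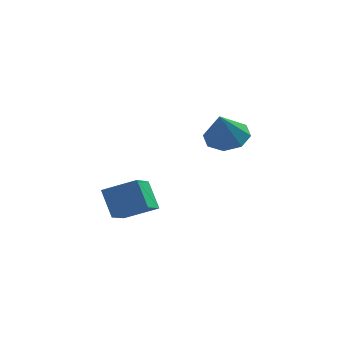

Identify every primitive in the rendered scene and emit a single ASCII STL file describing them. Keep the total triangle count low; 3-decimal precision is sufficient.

solid 
facet normal -0.397 0.387 0.832
outer loop
vertex -0.682 -0.3 -2.052
vertex -0.522 1.153 -2.652
vertex -2.288 -0.417 -2.763
endloop
endfacet
facet normal -0.101 -0.919 0.380
outer loop
vertex -1.638 -1.053 -4.128
vertex -0.682 -0.3 -2.052
vertex -2.288 -0.417 -2.763
endloop
endfacet
facet normal -0.397 0.387 0.832
outer loop
vertex -2.288 -0.417 -2.763
vertex -0.522 1.153 -2.652
vertex -2.128 1.036 -3.363
endloop
endfacet
facet normal -0.913 -0.066 -0.404
outer loop
vertex -2.128 1.036 -3.363
vertex -1.638 -1.053 -4.128
vertex -2.288 -0.417 -2.763
endloop
endfacet
facet normal 0.913 0.066 0.404
outer loop
vertex -0.682 -0.3 -2.052
vertex 0.128 0.517 -4.017
vertex -0.522 1.153 -2.652
endloop
endfacet
facet normal -0.101 -0.919 0.380
outer loop
vertex -0.032 -0.936 -3.417
vertex -0.682 -0.3 -2.052
vertex -1.638 -1.053 -4.128
endloop
endfacet
facet normal 0.913 0.066 0.404
outer loop
vertex -0.032 -0.936 -3.417
vertex 0.128 0.517 -4.017
vertex -0.682 -0.3 -2.052
endloop
endfacet
facet normal 0.101 0.919 -0.380
outer loop
vertex -0.522 1.153 -2.652
vertex 0.128 0.517 -4.017
vertex -2.128 1.036 -3.363
endloop
endfacet
facet normal -0.913 -0.066 -0.404
outer loop
vertex -1.478 0.4 -4.728
vertex -1.638 -1.053 -4.128
vertex -2.128 1.036 -3.363
endloop
endfacet
facet normal 0.101 0.919 -0.380
outer loop
vertex -2.128 1.036 -3.363
vertex 0.128 0.517 -4.017
vertex -1.478 0.4 -4.728
endloop
endfacet
facet normal 0.397 -0.387 -0.832
outer loop
vertex -1.478 0.4 -4.728
vertex -0.032 -0.936 -3.417
vertex -1.638 -1.053 -4.128
endloop
endfacet
facet normal 0.397 -0.387 -0.832
outer loop
vertex 0.128 0.517 -4.017
vertex -0.032 -0.936 -3.417
vertex -1.478 0.4 -4.728
endloop
endfacet
facet normal 0.064 0.588 -0.806
outer loop
vertex 4.188 -0.359 1.638
vertex 3.467 -0.947 1.152
vertex 3.44 -0.098 1.769
endloop
endfacet
facet normal 0.284 0.369 0.885
outer loop
vertex 4.188 -0.359 1.638
vertex 3.44 -0.098 1.769
vertex 3.353 -1.993 2.588
endloop
endfacet
facet normal 0.064 0.588 -0.806
outer loop
vertex 3.44 -0.098 1.769
vertex 3.467 -0.947 1.152
vertex 2.707 -0.334 1.539
endloop
endfacet
facet normal -0.386 0.381 0.840
outer loop
vertex 3.44 -0.098 1.769
vertex 2.707 -0.334 1.539
vertex 3.353 -1.993 2.588
endloop
endfacet
facet normal 0.064 0.588 -0.806
outer loop
vertex 2.707 -0.334 1.539
vertex 3.467 -0.947 1.152
vertex 2.419 -0.929 1.082
endloop
endfacet
facet normal -0.848 0.004 0.529
outer loop
vertex 2.707 -0.334 1.539
vertex 2.419 -0.929 1.082
vertex 3.353 -1.993 2.588
endloop
endfacet
facet normal 0.064 0.588 -0.806
outer loop
vertex 2.419 -0.929 1.082
vertex 3.467 -0.947 1.152
vertex 2.745 -1.535 0.666
endloop
endfacet
facet normal -0.831 -0.539 0.134
outer loop
vertex 2.419 -0.929 1.082
vertex 2.745 -1.535 0.666
vertex 3.353 -1.993 2.588
endloop
endfacet
facet normal 0.064 0.588 -0.806
outer loop
vertex 2.745 -1.535 0.666
vertex 3.467 -0.947 1.152
vertex 3.494 -1.796 0.535
endloop
endfacet
facet normal -0.345 -0.932 -0.113
outer loop
vertex 2.745 -1.535 0.666
vertex 3.494 -1.796 0.535
vertex 3.353 -1.993 2.588
endloop
endfacet
facet normal 0.065 0.588 -0.806
outer loop
vertex 3.494 -1.796 0.535
vertex 3.467 -0.947 1.152
vertex 4.227 -1.56 0.766
endloop
endfacet
facet normal 0.325 -0.943 -0.068
outer loop
vertex 3.494 -1.796 0.535
vertex 4.227 -1.56 0.766
vertex 3.353 -1.993 2.588
endloop
endfacet
facet normal 0.063 0.587 -0.807
outer loop
vertex 4.227 -1.56 0.766
vertex 3.467 -0.947 1.152
vertex 4.514 -0.964 1.222
endloop
endfacet
facet normal 0.788 -0.566 0.243
outer loop
vertex 4.227 -1.56 0.766
vertex 4.514 -0.964 1.222
vertex 3.353 -1.993 2.588
endloop
endfacet
facet normal 0.063 0.588 -0.806
outer loop
vertex 4.514 -0.964 1.222
vertex 3.467 -0.947 1.152
vertex 4.188 -0.359 1.638
endloop
endfacet
facet normal 0.770 -0.023 0.637
outer loop
vertex 4.514 -0.964 1.222
vertex 4.188 -0.359 1.638
vertex 3.353 -1.993 2.588
endloop
endfacet

endsolid


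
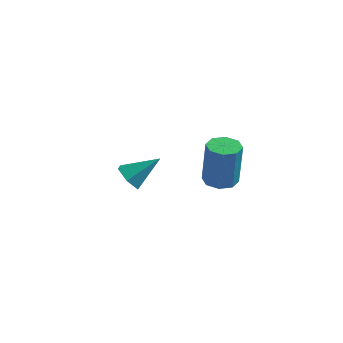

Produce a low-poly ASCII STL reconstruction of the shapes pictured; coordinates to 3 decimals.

solid 
facet normal -0.660 -0.454 -0.598
outer loop
vertex -2.996 -0.123 -2.043
vertex -3.295 -0.373 -1.523
vertex -3.479 0.204 -1.758
endloop
endfacet
facet normal 0.344 0.852 -0.394
outer loop
vertex -2.996 -0.123 -2.043
vertex -3.479 0.204 -1.758
vertex -2.385 0.253 -0.697
endloop
endfacet
facet normal -0.660 -0.454 -0.599
outer loop
vertex -3.479 0.204 -1.758
vertex -3.295 -0.373 -1.523
vertex -3.779 -0.046 -1.238
endloop
endfacet
facet normal -0.300 0.916 0.267
outer loop
vertex -3.479 0.204 -1.758
vertex -3.779 -0.046 -1.238
vertex -2.385 0.253 -0.697
endloop
endfacet
facet normal -0.660 -0.454 -0.599
outer loop
vertex -3.779 -0.046 -1.238
vertex -3.295 -0.373 -1.523
vertex -3.595 -0.623 -1.003
endloop
endfacet
facet normal -0.395 0.236 0.888
outer loop
vertex -3.779 -0.046 -1.238
vertex -3.595 -0.623 -1.003
vertex -2.385 0.253 -0.697
endloop
endfacet
facet normal -0.660 -0.454 -0.599
outer loop
vertex -3.595 -0.623 -1.003
vertex -3.295 -0.373 -1.523
vertex -3.111 -0.951 -1.288
endloop
endfacet
facet normal 0.154 -0.509 0.847
outer loop
vertex -3.595 -0.623 -1.003
vertex -3.111 -0.951 -1.288
vertex -2.385 0.253 -0.697
endloop
endfacet
facet normal -0.661 -0.454 -0.598
outer loop
vertex -3.111 -0.951 -1.288
vertex -3.295 -0.373 -1.523
vertex -2.812 -0.701 -1.808
endloop
endfacet
facet normal 0.799 -0.572 0.184
outer loop
vertex -3.111 -0.951 -1.288
vertex -2.812 -0.701 -1.808
vertex -2.385 0.253 -0.697
endloop
endfacet
facet normal -0.661 -0.454 -0.598
outer loop
vertex -2.812 -0.701 -1.808
vertex -3.295 -0.373 -1.523
vertex -2.996 -0.123 -2.043
endloop
endfacet
facet normal 0.894 0.107 -0.436
outer loop
vertex -2.812 -0.701 -1.808
vertex -2.996 -0.123 -2.043
vertex -2.385 0.253 -0.697
endloop
endfacet
facet normal -0.079 0.019 -0.997
outer loop
vertex 1.685 -2.745 1.131
vertex 1.113 -2.924 1.173
vertex 1.392 -2.393 1.161
endloop
endfacet
facet normal 0.766 0.641 -0.048
outer loop
vertex 1.685 -2.745 1.131
vertex 1.392 -2.393 1.161
vertex 1.818 -2.778 2.805
endloop
endfacet
facet normal 0.767 0.640 -0.049
outer loop
vertex 1.818 -2.778 2.805
vertex 1.392 -2.393 1.161
vertex 1.525 -2.425 2.835
endloop
endfacet
facet normal 0.079 -0.019 0.997
outer loop
vertex 1.818 -2.778 2.805
vertex 1.525 -2.425 2.835
vertex 1.247 -2.956 2.847
endloop
endfacet
facet normal -0.079 0.019 -0.997
outer loop
vertex 1.392 -2.393 1.161
vertex 1.113 -2.924 1.173
vertex 0.936 -2.351 1.198
endloop
endfacet
facet normal 0.093 0.996 0.012
outer loop
vertex 1.392 -2.393 1.161
vertex 0.936 -2.351 1.198
vertex 1.525 -2.425 2.835
endloop
endfacet
facet normal 0.093 0.996 0.012
outer loop
vertex 1.525 -2.425 2.835
vertex 0.936 -2.351 1.198
vertex 1.069 -2.383 2.872
endloop
endfacet
facet normal 0.079 -0.019 0.997
outer loop
vertex 1.525 -2.425 2.835
vertex 1.069 -2.383 2.872
vertex 1.247 -2.956 2.847
endloop
endfacet
facet normal -0.078 0.019 -0.997
outer loop
vertex 0.936 -2.351 1.198
vertex 1.113 -2.924 1.173
vertex 0.584 -2.645 1.22
endloop
endfacet
facet normal -0.637 0.768 0.065
outer loop
vertex 0.936 -2.351 1.198
vertex 0.584 -2.645 1.22
vertex 1.069 -2.383 2.872
endloop
endfacet
facet normal -0.637 0.768 0.065
outer loop
vertex 1.069 -2.383 2.872
vertex 0.584 -2.645 1.22
vertex 0.717 -2.677 2.895
endloop
endfacet
facet normal 0.081 -0.018 0.997
outer loop
vertex 1.069 -2.383 2.872
vertex 0.717 -2.677 2.895
vertex 1.247 -2.956 2.847
endloop
endfacet
facet normal -0.079 0.018 -0.997
outer loop
vertex 0.584 -2.645 1.22
vertex 1.113 -2.924 1.173
vertex 0.542 -3.102 1.215
endloop
endfacet
facet normal -0.993 0.090 0.081
outer loop
vertex 0.584 -2.645 1.22
vertex 0.542 -3.102 1.215
vertex 0.717 -2.677 2.895
endloop
endfacet
facet normal -0.993 0.090 0.081
outer loop
vertex 0.717 -2.677 2.895
vertex 0.542 -3.102 1.215
vertex 0.675 -3.135 2.889
endloop
endfacet
facet normal 0.080 -0.020 0.997
outer loop
vertex 0.717 -2.677 2.895
vertex 0.675 -3.135 2.889
vertex 1.247 -2.956 2.847
endloop
endfacet
facet normal -0.079 0.019 -0.997
outer loop
vertex 0.542 -3.102 1.215
vertex 1.113 -2.924 1.173
vertex 0.835 -3.455 1.185
endloop
endfacet
facet normal -0.767 -0.640 0.048
outer loop
vertex 0.542 -3.102 1.215
vertex 0.835 -3.455 1.185
vertex 0.675 -3.135 2.889
endloop
endfacet
facet normal -0.766 -0.641 0.049
outer loop
vertex 0.675 -3.135 2.889
vertex 0.835 -3.455 1.185
vertex 0.968 -3.487 2.859
endloop
endfacet
facet normal 0.079 -0.019 0.997
outer loop
vertex 0.675 -3.135 2.889
vertex 0.968 -3.487 2.859
vertex 1.247 -2.956 2.847
endloop
endfacet
facet normal -0.079 0.019 -0.997
outer loop
vertex 0.835 -3.455 1.185
vertex 1.113 -2.924 1.173
vertex 1.291 -3.497 1.148
endloop
endfacet
facet normal -0.093 -0.996 -0.012
outer loop
vertex 0.835 -3.455 1.185
vertex 1.291 -3.497 1.148
vertex 0.968 -3.487 2.859
endloop
endfacet
facet normal -0.093 -0.996 -0.012
outer loop
vertex 0.968 -3.487 2.859
vertex 1.291 -3.497 1.148
vertex 1.424 -3.529 2.822
endloop
endfacet
facet normal 0.079 -0.019 0.997
outer loop
vertex 0.968 -3.487 2.859
vertex 1.424 -3.529 2.822
vertex 1.247 -2.956 2.847
endloop
endfacet
facet normal -0.081 0.018 -0.997
outer loop
vertex 1.291 -3.497 1.148
vertex 1.113 -2.924 1.173
vertex 1.643 -3.203 1.125
endloop
endfacet
facet normal 0.637 -0.768 -0.065
outer loop
vertex 1.291 -3.497 1.148
vertex 1.643 -3.203 1.125
vertex 1.424 -3.529 2.822
endloop
endfacet
facet normal 0.637 -0.768 -0.065
outer loop
vertex 1.424 -3.529 2.822
vertex 1.643 -3.203 1.125
vertex 1.776 -3.235 2.8
endloop
endfacet
facet normal 0.078 -0.019 0.997
outer loop
vertex 1.424 -3.529 2.822
vertex 1.776 -3.235 2.8
vertex 1.247 -2.956 2.847
endloop
endfacet
facet normal -0.080 0.020 -0.997
outer loop
vertex 1.643 -3.203 1.125
vertex 1.113 -2.924 1.173
vertex 1.685 -2.745 1.131
endloop
endfacet
facet normal 0.993 -0.090 -0.081
outer loop
vertex 1.643 -3.203 1.125
vertex 1.685 -2.745 1.131
vertex 1.776 -3.235 2.8
endloop
endfacet
facet normal 0.993 -0.090 -0.081
outer loop
vertex 1.776 -3.235 2.8
vertex 1.685 -2.745 1.131
vertex 1.818 -2.778 2.805
endloop
endfacet
facet normal 0.079 -0.018 0.997
outer loop
vertex 1.776 -3.235 2.8
vertex 1.818 -2.778 2.805
vertex 1.247 -2.956 2.847
endloop
endfacet

endsolid


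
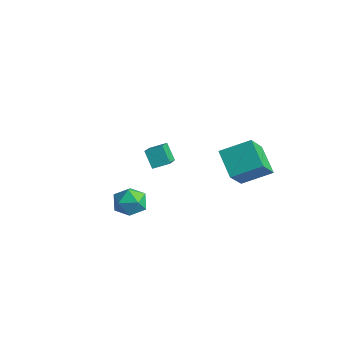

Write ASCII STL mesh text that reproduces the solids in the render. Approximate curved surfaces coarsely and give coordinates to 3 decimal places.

solid 
facet normal -0.242 0.942 0.233
outer loop
vertex -0.028 -1.929 -2.734
vertex -0.52 -2.255 -1.927
vertex 0.45 -2.022 -1.862
endloop
endfacet
facet normal 0.383 0.917 -0.112
outer loop
vertex -0.028 -1.929 -2.734
vertex 0.45 -2.022 -1.862
vertex 0.895 -2.311 -2.708
endloop
endfacet
facet normal 0.273 0.608 -0.746
outer loop
vertex -0.028 -1.929 -2.734
vertex 0.895 -2.311 -2.708
vertex 0.201 -2.722 -3.297
endloop
endfacet
facet normal -0.420 0.442 -0.793
outer loop
vertex -0.028 -1.929 -2.734
vertex 0.201 -2.722 -3.297
vertex -0.674 -2.688 -2.815
endloop
endfacet
facet normal -0.738 0.648 -0.188
outer loop
vertex -0.028 -1.929 -2.734
vertex -0.674 -2.688 -2.815
vertex -0.52 -2.255 -1.927
endloop
endfacet
facet normal 0.825 0.501 0.263
outer loop
vertex 0.895 -2.311 -2.708
vertex 0.45 -2.022 -1.862
vertex 0.974 -2.872 -1.885
endloop
endfacet
facet normal -0.185 0.541 0.820
outer loop
vertex 0.45 -2.022 -1.862
vertex -0.52 -2.255 -1.927
vertex 0.099 -2.838 -1.403
endloop
endfacet
facet normal -0.988 0.065 0.139
outer loop
vertex -0.52 -2.255 -1.927
vertex -0.674 -2.688 -2.815
vertex -0.595 -3.249 -1.992
endloop
endfacet
facet normal -0.473 -0.269 -0.839
outer loop
vertex -0.674 -2.688 -2.815
vertex 0.201 -2.722 -3.297
vertex -0.15 -3.538 -2.838
endloop
endfacet
facet normal 0.647 0.001 -0.763
outer loop
vertex 0.201 -2.722 -3.297
vertex 0.895 -2.311 -2.708
vertex 0.82 -3.305 -2.773
endloop
endfacet
facet normal 0.420 -0.442 0.793
outer loop
vertex 0.328 -3.631 -1.966
vertex 0.974 -2.872 -1.885
vertex 0.099 -2.838 -1.403
endloop
endfacet
facet normal -0.273 -0.608 0.746
outer loop
vertex 0.328 -3.631 -1.966
vertex 0.099 -2.838 -1.403
vertex -0.595 -3.249 -1.992
endloop
endfacet
facet normal -0.383 -0.917 0.112
outer loop
vertex 0.328 -3.631 -1.966
vertex -0.595 -3.249 -1.992
vertex -0.15 -3.538 -2.838
endloop
endfacet
facet normal 0.242 -0.942 -0.233
outer loop
vertex 0.328 -3.631 -1.966
vertex -0.15 -3.538 -2.838
vertex 0.82 -3.305 -2.773
endloop
endfacet
facet normal 0.738 -0.648 0.188
outer loop
vertex 0.328 -3.631 -1.966
vertex 0.82 -3.305 -2.773
vertex 0.974 -2.872 -1.885
endloop
endfacet
facet normal 0.473 0.269 0.839
outer loop
vertex 0.099 -2.838 -1.403
vertex 0.974 -2.872 -1.885
vertex 0.45 -2.022 -1.862
endloop
endfacet
facet normal -0.647 -0.001 0.763
outer loop
vertex -0.595 -3.249 -1.992
vertex 0.099 -2.838 -1.403
vertex -0.52 -2.255 -1.927
endloop
endfacet
facet normal -0.825 -0.501 -0.263
outer loop
vertex -0.15 -3.538 -2.838
vertex -0.595 -3.249 -1.992
vertex -0.674 -2.688 -2.815
endloop
endfacet
facet normal 0.185 -0.541 -0.820
outer loop
vertex 0.82 -3.305 -2.773
vertex -0.15 -3.538 -2.838
vertex 0.201 -2.722 -3.297
endloop
endfacet
facet normal 0.988 -0.065 -0.139
outer loop
vertex 0.974 -2.872 -1.885
vertex 0.82 -3.305 -2.773
vertex 0.895 -2.311 -2.708
endloop
endfacet
facet normal -0.517 -0.741 -0.429
outer loop
vertex 2.382 1.991 -1.303
vertex 0.926 2.399 -0.253
vertex 1.687 3.335 -2.788
endloop
endfacet
facet normal 0.791 -0.222 -0.571
outer loop
vertex 2.654 4.721 -1.987
vertex 2.382 1.991 -1.303
vertex 1.687 3.335 -2.788
endloop
endfacet
facet normal -0.517 -0.741 -0.429
outer loop
vertex 1.687 3.335 -2.788
vertex 0.926 2.399 -0.253
vertex 0.232 3.743 -1.739
endloop
endfacet
facet normal -0.328 0.634 -0.701
outer loop
vertex 0.232 3.743 -1.739
vertex 2.654 4.721 -1.987
vertex 1.687 3.335 -2.788
endloop
endfacet
facet normal 0.328 -0.634 0.701
outer loop
vertex 2.382 1.991 -1.303
vertex 1.893 3.785 0.548
vertex 0.926 2.399 -0.253
endloop
endfacet
facet normal 0.791 -0.222 -0.570
outer loop
vertex 3.348 3.377 -0.501
vertex 2.382 1.991 -1.303
vertex 2.654 4.721 -1.987
endloop
endfacet
facet normal 0.328 -0.634 0.701
outer loop
vertex 3.348 3.377 -0.501
vertex 1.893 3.785 0.548
vertex 2.382 1.991 -1.303
endloop
endfacet
facet normal -0.791 0.222 0.570
outer loop
vertex 0.926 2.399 -0.253
vertex 1.893 3.785 0.548
vertex 0.232 3.743 -1.739
endloop
endfacet
facet normal -0.328 0.634 -0.701
outer loop
vertex 1.198 5.129 -0.937
vertex 2.654 4.721 -1.987
vertex 0.232 3.743 -1.739
endloop
endfacet
facet normal -0.791 0.221 0.570
outer loop
vertex 0.232 3.743 -1.739
vertex 1.893 3.785 0.548
vertex 1.198 5.129 -0.937
endloop
endfacet
facet normal 0.517 0.741 0.429
outer loop
vertex 1.198 5.129 -0.937
vertex 3.348 3.377 -0.501
vertex 2.654 4.721 -1.987
endloop
endfacet
facet normal 0.517 0.741 0.429
outer loop
vertex 1.893 3.785 0.548
vertex 3.348 3.377 -0.501
vertex 1.198 5.129 -0.937
endloop
endfacet
facet normal -0.595 0.032 0.803
outer loop
vertex -3.17 0.666 -1.743
vertex -2.64 1.46 -1.382
vertex -4.432 1.96 -2.731
endloop
endfacet
facet normal -0.520 -0.777 -0.354
outer loop
vertex -3.7 1.92 -3.718
vertex -3.17 0.666 -1.743
vertex -4.432 1.96 -2.731
endloop
endfacet
facet normal -0.595 0.032 0.803
outer loop
vertex -4.432 1.96 -2.731
vertex -2.64 1.46 -1.382
vertex -3.902 2.753 -2.37
endloop
endfacet
facet normal -0.613 0.628 -0.480
outer loop
vertex -3.902 2.753 -2.37
vertex -3.7 1.92 -3.718
vertex -4.432 1.96 -2.731
endloop
endfacet
facet normal 0.613 -0.627 0.480
outer loop
vertex -3.17 0.666 -1.743
vertex -1.908 1.42 -2.369
vertex -2.64 1.46 -1.382
endloop
endfacet
facet normal -0.519 -0.778 -0.354
outer loop
vertex -2.438 0.627 -2.73
vertex -3.17 0.666 -1.743
vertex -3.7 1.92 -3.718
endloop
endfacet
facet normal 0.613 -0.628 0.479
outer loop
vertex -2.438 0.627 -2.73
vertex -1.908 1.42 -2.369
vertex -3.17 0.666 -1.743
endloop
endfacet
facet normal 0.520 0.778 0.354
outer loop
vertex -2.64 1.46 -1.382
vertex -1.908 1.42 -2.369
vertex -3.902 2.753 -2.37
endloop
endfacet
facet normal -0.613 0.627 -0.480
outer loop
vertex -3.17 2.714 -3.357
vertex -3.7 1.92 -3.718
vertex -3.902 2.753 -2.37
endloop
endfacet
facet normal 0.520 0.777 0.355
outer loop
vertex -3.902 2.753 -2.37
vertex -1.908 1.42 -2.369
vertex -3.17 2.714 -3.357
endloop
endfacet
facet normal 0.595 -0.032 -0.803
outer loop
vertex -3.17 2.714 -3.357
vertex -2.438 0.627 -2.73
vertex -3.7 1.92 -3.718
endloop
endfacet
facet normal 0.595 -0.032 -0.803
outer loop
vertex -1.908 1.42 -2.369
vertex -2.438 0.627 -2.73
vertex -3.17 2.714 -3.357
endloop
endfacet

endsolid


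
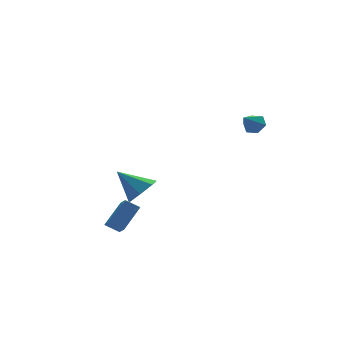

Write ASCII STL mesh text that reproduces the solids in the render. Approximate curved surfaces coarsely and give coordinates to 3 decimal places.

solid 
facet normal -0.681 -0.337 -0.651
outer loop
vertex -4.903 -0.685 -2.915
vertex -4.755 0.24 -3.548
vertex -4.268 -1.095 -3.367
endloop
endfacet
facet normal -0.131 -0.819 0.559
outer loop
vertex -3.145 -0.54 -2.292
vertex -4.903 -0.685 -2.915
vertex -4.268 -1.095 -3.367
endloop
endfacet
facet normal -0.680 -0.336 -0.652
outer loop
vertex -4.268 -1.095 -3.367
vertex -4.755 0.24 -3.548
vertex -4.12 -0.17 -3.999
endloop
endfacet
facet normal 0.721 -0.466 -0.513
outer loop
vertex -4.12 -0.17 -3.999
vertex -3.145 -0.54 -2.292
vertex -4.268 -1.095 -3.367
endloop
endfacet
facet normal -0.721 0.466 0.513
outer loop
vertex -4.903 -0.685 -2.915
vertex -3.632 0.795 -2.473
vertex -4.755 0.24 -3.548
endloop
endfacet
facet normal -0.131 -0.818 0.560
outer loop
vertex -3.78 -0.13 -1.841
vertex -4.903 -0.685 -2.915
vertex -3.145 -0.54 -2.292
endloop
endfacet
facet normal -0.721 0.466 0.513
outer loop
vertex -3.78 -0.13 -1.841
vertex -3.632 0.795 -2.473
vertex -4.903 -0.685 -2.915
endloop
endfacet
facet normal 0.131 0.818 -0.559
outer loop
vertex -4.755 0.24 -3.548
vertex -3.632 0.795 -2.473
vertex -4.12 -0.17 -3.999
endloop
endfacet
facet normal 0.721 -0.466 -0.513
outer loop
vertex -2.997 0.385 -2.925
vertex -3.145 -0.54 -2.292
vertex -4.12 -0.17 -3.999
endloop
endfacet
facet normal 0.130 0.819 -0.559
outer loop
vertex -4.12 -0.17 -3.999
vertex -3.632 0.795 -2.473
vertex -2.997 0.385 -2.925
endloop
endfacet
facet normal 0.680 0.337 0.651
outer loop
vertex -2.997 0.385 -2.925
vertex -3.78 -0.13 -1.841
vertex -3.145 -0.54 -2.292
endloop
endfacet
facet normal 0.680 0.336 0.651
outer loop
vertex -3.632 0.795 -2.473
vertex -3.78 -0.13 -1.841
vertex -2.997 0.385 -2.925
endloop
endfacet
facet normal 0.520 -0.545 -0.658
outer loop
vertex -1.373 1.387 -1.619
vertex -2.19 1.345 -2.229
vertex -1.442 2.039 -2.213
endloop
endfacet
facet normal 0.532 0.601 0.597
outer loop
vertex -1.373 1.387 -1.619
vertex -1.442 2.039 -2.213
vertex -3.15 2.355 -1.011
endloop
endfacet
facet normal 0.520 -0.545 -0.658
outer loop
vertex -1.442 2.039 -2.213
vertex -2.19 1.345 -2.229
vertex -2.074 2.169 -2.82
endloop
endfacet
facet normal 0.190 0.982 0.012
outer loop
vertex -1.442 2.039 -2.213
vertex -2.074 2.169 -2.82
vertex -3.15 2.355 -1.011
endloop
endfacet
facet normal 0.520 -0.545 -0.658
outer loop
vertex -2.074 2.169 -2.82
vertex -2.19 1.345 -2.229
vertex -2.793 1.678 -2.981
endloop
endfacet
facet normal -0.469 0.806 -0.362
outer loop
vertex -2.074 2.169 -2.82
vertex -2.793 1.678 -2.981
vertex -3.15 2.355 -1.011
endloop
endfacet
facet normal 0.519 -0.546 -0.658
outer loop
vertex -2.793 1.678 -2.981
vertex -2.19 1.345 -2.229
vertex -3.058 0.937 -2.575
endloop
endfacet
facet normal -0.948 0.206 -0.243
outer loop
vertex -2.793 1.678 -2.981
vertex -3.058 0.937 -2.575
vertex -3.15 2.355 -1.011
endloop
endfacet
facet normal 0.519 -0.546 -0.658
outer loop
vertex -3.058 0.937 -2.575
vertex -2.19 1.345 -2.229
vertex -2.669 0.504 -1.909
endloop
endfacet
facet normal -0.887 -0.366 0.280
outer loop
vertex -3.058 0.937 -2.575
vertex -2.669 0.504 -1.909
vertex -3.15 2.355 -1.011
endloop
endfacet
facet normal 0.519 -0.546 -0.658
outer loop
vertex -2.669 0.504 -1.909
vertex -2.19 1.345 -2.229
vertex -1.919 0.704 -1.483
endloop
endfacet
facet normal -0.333 -0.480 0.812
outer loop
vertex -2.669 0.504 -1.909
vertex -1.919 0.704 -1.483
vertex -3.15 2.355 -1.011
endloop
endfacet
facet normal 0.519 -0.546 -0.658
outer loop
vertex -1.919 0.704 -1.483
vertex -2.19 1.345 -2.229
vertex -1.373 1.387 -1.619
endloop
endfacet
facet normal 0.299 -0.049 0.953
outer loop
vertex -1.919 0.704 -1.483
vertex -1.373 1.387 -1.619
vertex -3.15 2.355 -1.011
endloop
endfacet
facet normal 0.695 0.350 -0.628
outer loop
vertex 3.47 -1.23 2.485
vertex 3.114 -0.681 2.397
vertex 3.564 -0.709 2.879
endloop
endfacet
facet normal 0.353 -0.604 0.715
outer loop
vertex 3.47 -1.23 2.485
vertex 3.564 -0.709 2.879
vertex 2.246 -1.119 3.183
endloop
endfacet
facet normal 0.695 0.351 -0.628
outer loop
vertex 3.564 -0.709 2.879
vertex 3.114 -0.681 2.397
vertex 3.208 -0.16 2.792
endloop
endfacet
facet normal 0.145 0.246 0.958
outer loop
vertex 3.564 -0.709 2.879
vertex 3.208 -0.16 2.792
vertex 2.246 -1.119 3.183
endloop
endfacet
facet normal 0.695 0.351 -0.628
outer loop
vertex 3.208 -0.16 2.792
vertex 3.114 -0.681 2.397
vertex 2.758 -0.132 2.31
endloop
endfacet
facet normal -0.497 0.705 0.505
outer loop
vertex 3.208 -0.16 2.792
vertex 2.758 -0.132 2.31
vertex 2.246 -1.119 3.183
endloop
endfacet
facet normal 0.695 0.351 -0.628
outer loop
vertex 2.758 -0.132 2.31
vertex 3.114 -0.681 2.397
vertex 2.664 -0.653 1.915
endloop
endfacet
facet normal -0.930 0.313 -0.192
outer loop
vertex 2.758 -0.132 2.31
vertex 2.664 -0.653 1.915
vertex 2.246 -1.119 3.183
endloop
endfacet
facet normal 0.695 0.350 -0.628
outer loop
vertex 2.664 -0.653 1.915
vertex 3.114 -0.681 2.397
vertex 3.02 -1.202 2.003
endloop
endfacet
facet normal -0.722 -0.538 -0.436
outer loop
vertex 2.664 -0.653 1.915
vertex 3.02 -1.202 2.003
vertex 2.246 -1.119 3.183
endloop
endfacet
facet normal 0.695 0.350 -0.628
outer loop
vertex 3.02 -1.202 2.003
vertex 3.114 -0.681 2.397
vertex 3.47 -1.23 2.485
endloop
endfacet
facet normal -0.081 -0.997 0.017
outer loop
vertex 3.02 -1.202 2.003
vertex 3.47 -1.23 2.485
vertex 2.246 -1.119 3.183
endloop
endfacet

endsolid
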